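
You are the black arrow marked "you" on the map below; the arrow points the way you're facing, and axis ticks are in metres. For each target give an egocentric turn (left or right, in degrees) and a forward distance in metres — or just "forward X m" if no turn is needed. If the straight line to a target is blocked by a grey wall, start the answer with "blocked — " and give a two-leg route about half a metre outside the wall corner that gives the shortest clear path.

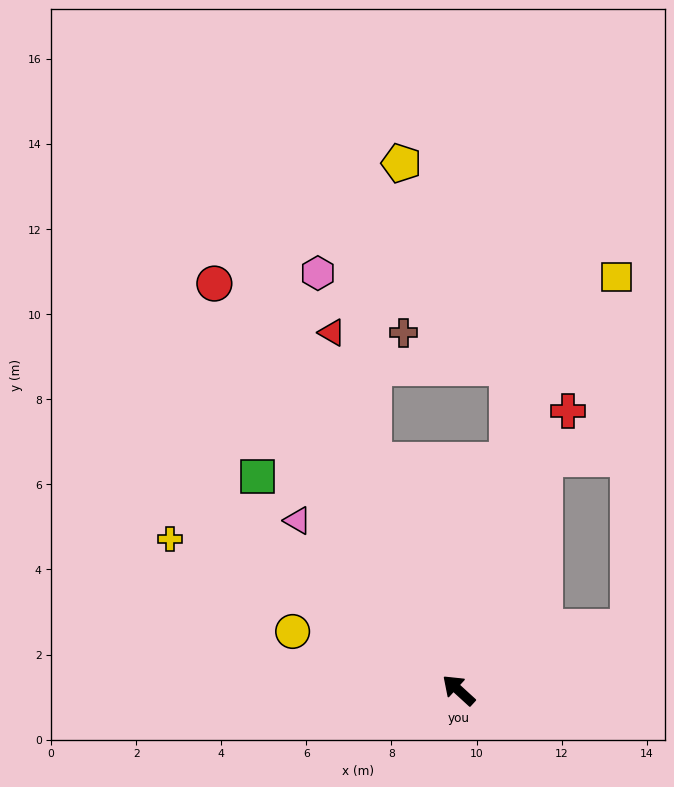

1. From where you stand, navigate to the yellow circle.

turn left 23°, forward 4.1 m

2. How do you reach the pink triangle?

turn right 4°, forward 5.5 m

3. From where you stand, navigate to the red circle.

turn right 17°, forward 11.2 m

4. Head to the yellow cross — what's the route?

turn left 15°, forward 7.7 m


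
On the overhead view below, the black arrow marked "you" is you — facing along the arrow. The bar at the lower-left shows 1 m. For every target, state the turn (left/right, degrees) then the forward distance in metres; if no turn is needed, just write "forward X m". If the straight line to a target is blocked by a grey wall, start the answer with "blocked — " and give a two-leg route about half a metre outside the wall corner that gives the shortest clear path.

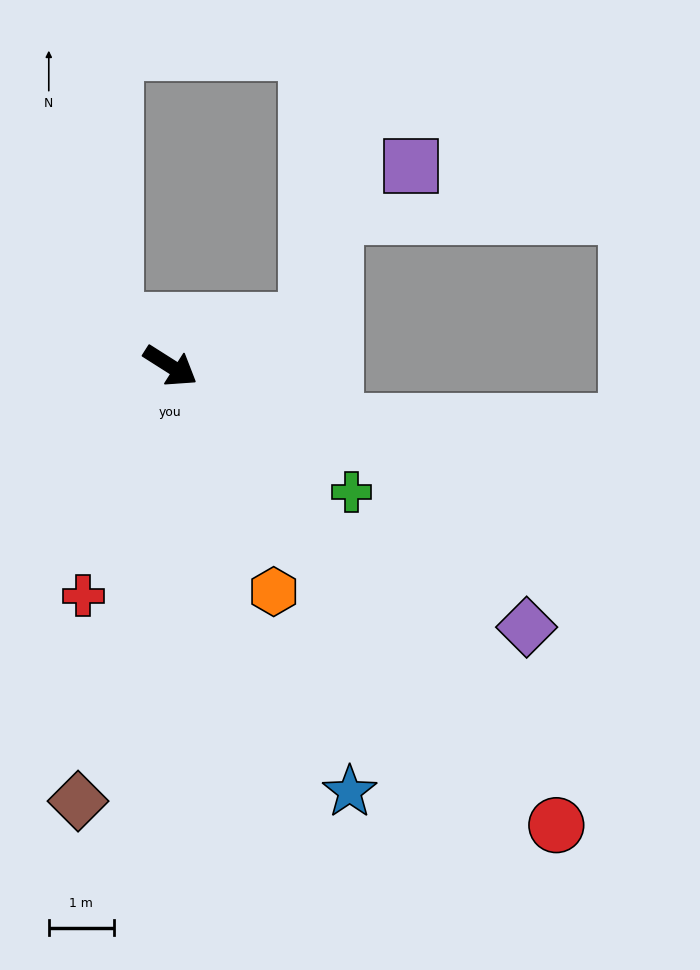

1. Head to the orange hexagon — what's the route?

turn right 33°, forward 3.8 m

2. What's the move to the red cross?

turn right 78°, forward 3.8 m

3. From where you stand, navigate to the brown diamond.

turn right 70°, forward 6.9 m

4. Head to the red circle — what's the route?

turn right 18°, forward 9.2 m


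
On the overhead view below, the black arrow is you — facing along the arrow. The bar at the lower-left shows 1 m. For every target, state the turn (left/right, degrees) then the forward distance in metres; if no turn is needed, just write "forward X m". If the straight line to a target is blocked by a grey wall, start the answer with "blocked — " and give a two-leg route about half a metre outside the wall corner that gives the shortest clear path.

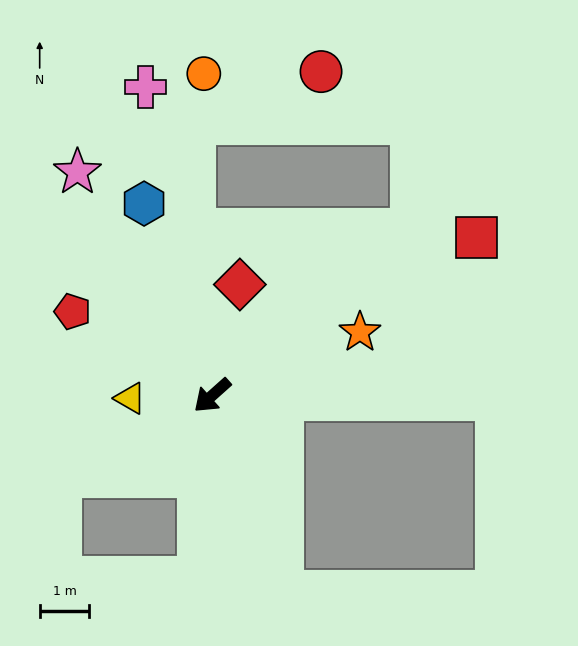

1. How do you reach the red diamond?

turn right 146°, forward 2.3 m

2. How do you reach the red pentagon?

turn right 73°, forward 3.3 m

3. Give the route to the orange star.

turn left 161°, forward 3.2 m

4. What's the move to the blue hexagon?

turn right 112°, forward 4.1 m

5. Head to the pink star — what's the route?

turn right 101°, forward 5.3 m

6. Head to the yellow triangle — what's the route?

turn right 40°, forward 1.7 m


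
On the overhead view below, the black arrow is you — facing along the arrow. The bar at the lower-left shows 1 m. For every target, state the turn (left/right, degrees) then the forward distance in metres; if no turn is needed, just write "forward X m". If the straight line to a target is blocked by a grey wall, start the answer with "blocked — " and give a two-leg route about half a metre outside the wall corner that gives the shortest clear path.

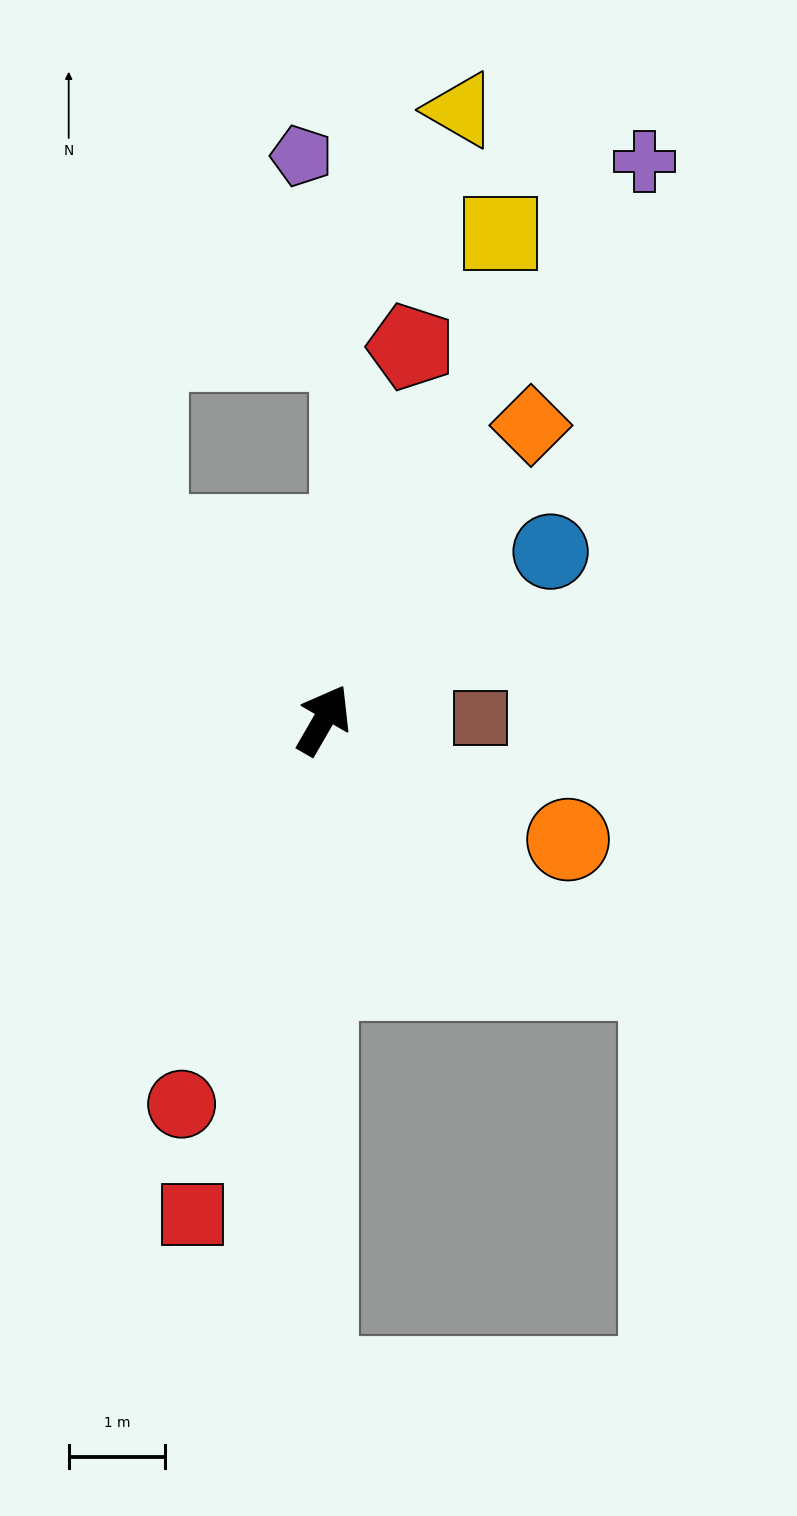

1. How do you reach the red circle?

turn right 170°, forward 4.3 m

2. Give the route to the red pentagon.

turn left 17°, forward 4.0 m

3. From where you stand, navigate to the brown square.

turn right 59°, forward 1.6 m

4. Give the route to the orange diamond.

turn right 5°, forward 3.7 m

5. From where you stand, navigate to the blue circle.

turn right 23°, forward 2.9 m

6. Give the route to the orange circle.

turn right 86°, forward 2.8 m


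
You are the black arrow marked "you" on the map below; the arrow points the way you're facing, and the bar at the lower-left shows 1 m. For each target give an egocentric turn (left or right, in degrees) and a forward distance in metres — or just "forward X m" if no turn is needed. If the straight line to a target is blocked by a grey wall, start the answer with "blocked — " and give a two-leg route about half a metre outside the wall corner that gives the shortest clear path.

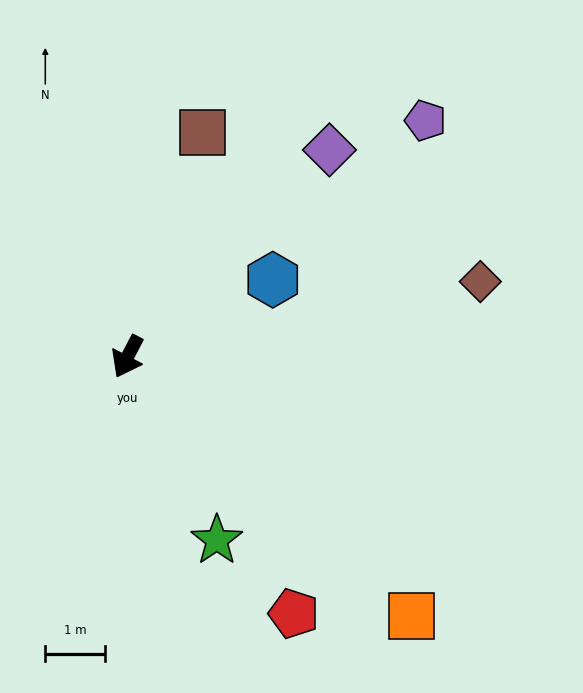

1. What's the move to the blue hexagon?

turn left 145°, forward 2.7 m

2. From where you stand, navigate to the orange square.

turn left 75°, forward 6.4 m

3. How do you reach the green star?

turn left 54°, forward 3.4 m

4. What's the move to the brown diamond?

turn left 130°, forward 6.0 m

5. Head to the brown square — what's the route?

turn right 171°, forward 3.9 m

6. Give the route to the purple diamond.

turn left 163°, forward 4.8 m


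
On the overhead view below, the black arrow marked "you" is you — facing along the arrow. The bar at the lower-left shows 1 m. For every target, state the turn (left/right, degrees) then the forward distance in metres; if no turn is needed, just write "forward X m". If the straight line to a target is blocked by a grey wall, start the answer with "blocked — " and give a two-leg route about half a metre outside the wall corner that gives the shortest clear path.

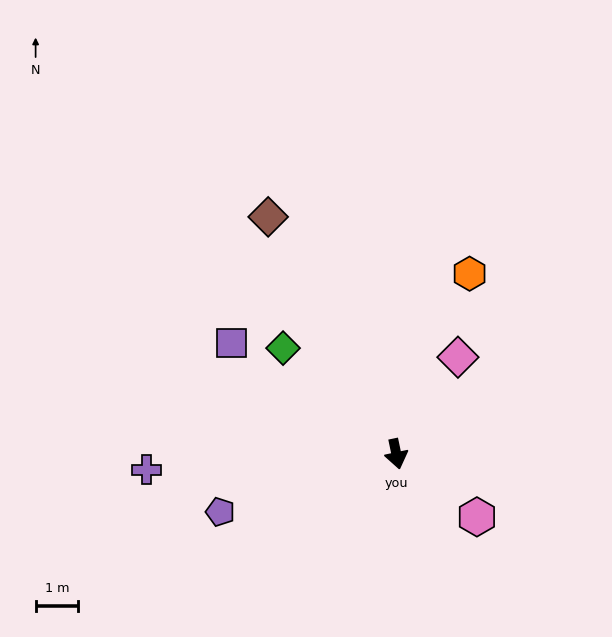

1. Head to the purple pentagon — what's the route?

turn right 84°, forward 4.4 m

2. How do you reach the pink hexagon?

turn left 40°, forward 2.4 m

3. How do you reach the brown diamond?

turn right 163°, forward 6.4 m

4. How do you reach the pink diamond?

turn left 136°, forward 2.7 m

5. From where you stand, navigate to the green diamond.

turn right 145°, forward 3.7 m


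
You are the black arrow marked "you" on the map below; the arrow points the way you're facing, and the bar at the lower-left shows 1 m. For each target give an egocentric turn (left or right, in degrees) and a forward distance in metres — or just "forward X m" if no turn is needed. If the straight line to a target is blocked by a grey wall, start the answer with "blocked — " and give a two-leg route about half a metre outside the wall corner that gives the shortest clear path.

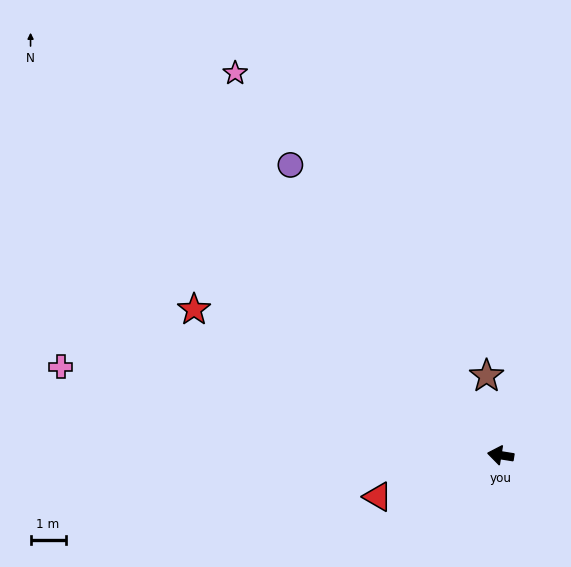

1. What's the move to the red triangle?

turn left 28°, forward 3.7 m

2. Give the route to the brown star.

turn right 71°, forward 2.3 m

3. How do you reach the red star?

turn right 16°, forward 9.7 m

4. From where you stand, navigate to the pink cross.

turn right 2°, forward 12.8 m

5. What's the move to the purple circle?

turn right 45°, forward 10.3 m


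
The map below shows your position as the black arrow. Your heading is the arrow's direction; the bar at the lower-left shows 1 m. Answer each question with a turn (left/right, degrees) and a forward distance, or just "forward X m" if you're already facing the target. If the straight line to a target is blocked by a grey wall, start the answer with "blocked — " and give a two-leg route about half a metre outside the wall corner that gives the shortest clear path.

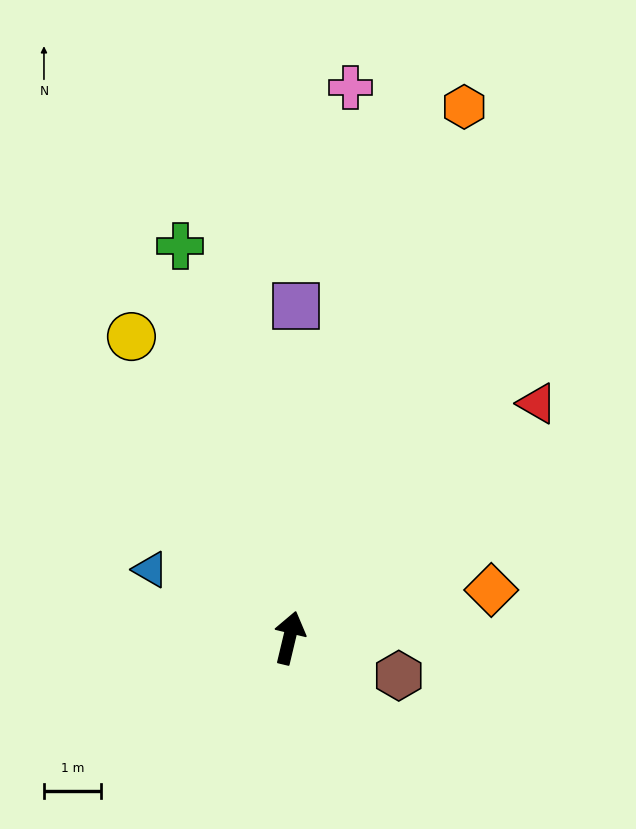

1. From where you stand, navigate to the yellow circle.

turn left 41°, forward 6.0 m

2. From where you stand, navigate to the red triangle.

turn right 33°, forward 6.0 m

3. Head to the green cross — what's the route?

turn left 29°, forward 7.1 m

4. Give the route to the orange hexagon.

turn right 5°, forward 9.8 m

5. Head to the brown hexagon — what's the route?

turn right 96°, forward 2.0 m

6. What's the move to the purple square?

turn left 12°, forward 5.8 m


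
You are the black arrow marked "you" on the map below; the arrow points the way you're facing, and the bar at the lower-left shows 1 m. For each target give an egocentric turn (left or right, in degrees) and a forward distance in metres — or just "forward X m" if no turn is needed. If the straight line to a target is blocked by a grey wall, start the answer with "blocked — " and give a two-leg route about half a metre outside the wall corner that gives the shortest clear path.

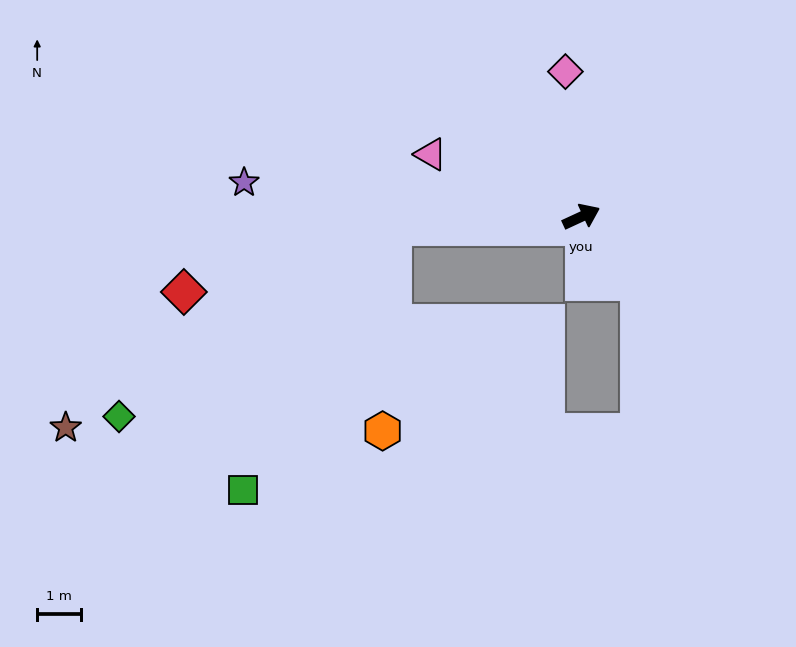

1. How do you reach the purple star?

turn left 149°, forward 7.7 m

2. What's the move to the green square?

blocked — turn left 158°, forward 4.3 m, then turn left 57°, forward 6.9 m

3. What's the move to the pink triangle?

turn left 133°, forward 3.7 m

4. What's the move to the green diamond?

blocked — turn left 158°, forward 4.3 m, then turn left 32°, forward 7.6 m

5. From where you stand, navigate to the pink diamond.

turn left 71°, forward 3.3 m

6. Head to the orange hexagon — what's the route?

blocked — turn left 158°, forward 4.3 m, then turn left 84°, forward 4.6 m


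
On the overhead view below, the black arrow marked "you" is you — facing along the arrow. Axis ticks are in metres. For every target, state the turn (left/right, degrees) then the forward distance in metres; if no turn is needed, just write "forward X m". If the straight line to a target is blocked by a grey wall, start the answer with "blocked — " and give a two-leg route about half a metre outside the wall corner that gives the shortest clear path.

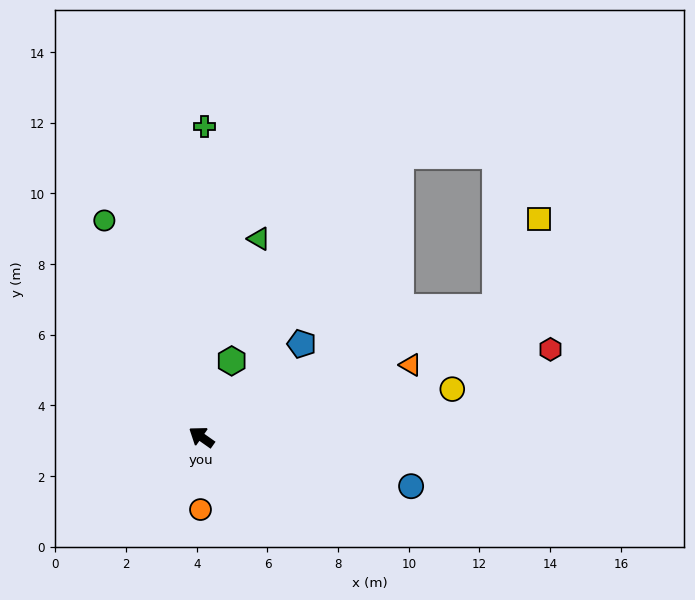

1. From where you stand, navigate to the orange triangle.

turn right 126°, forward 6.3 m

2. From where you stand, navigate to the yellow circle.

turn right 134°, forward 7.2 m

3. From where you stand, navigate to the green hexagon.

turn right 77°, forward 2.3 m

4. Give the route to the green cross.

turn right 55°, forward 8.8 m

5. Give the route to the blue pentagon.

turn right 102°, forward 3.9 m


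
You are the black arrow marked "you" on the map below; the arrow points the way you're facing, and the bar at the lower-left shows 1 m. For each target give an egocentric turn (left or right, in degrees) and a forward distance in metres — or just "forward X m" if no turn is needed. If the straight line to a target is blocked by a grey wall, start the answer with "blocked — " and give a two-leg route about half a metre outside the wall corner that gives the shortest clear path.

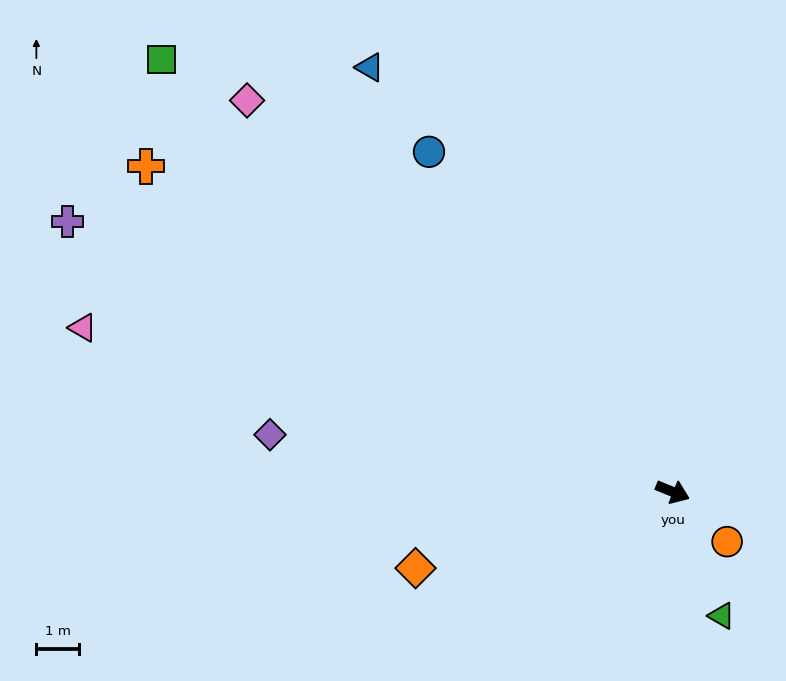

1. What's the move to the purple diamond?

turn right 166°, forward 9.5 m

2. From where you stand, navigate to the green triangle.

turn right 46°, forward 3.1 m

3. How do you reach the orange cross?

turn left 170°, forward 14.5 m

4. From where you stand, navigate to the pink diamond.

turn left 160°, forward 13.6 m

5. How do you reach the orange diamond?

turn right 141°, forward 6.3 m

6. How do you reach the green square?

turn left 162°, forward 15.7 m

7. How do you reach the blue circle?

turn left 148°, forward 9.8 m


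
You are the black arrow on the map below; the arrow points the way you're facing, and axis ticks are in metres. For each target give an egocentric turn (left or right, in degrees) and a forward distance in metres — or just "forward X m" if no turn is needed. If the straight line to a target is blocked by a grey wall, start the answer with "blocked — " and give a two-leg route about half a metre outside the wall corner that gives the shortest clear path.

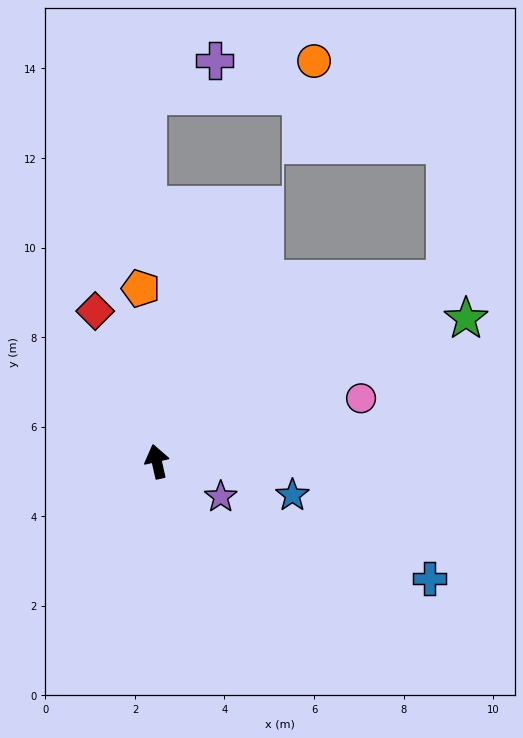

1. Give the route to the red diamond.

turn left 10°, forward 3.6 m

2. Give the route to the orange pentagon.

turn right 7°, forward 3.9 m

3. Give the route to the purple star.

turn right 132°, forward 1.6 m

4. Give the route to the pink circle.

turn right 86°, forward 4.8 m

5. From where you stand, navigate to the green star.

turn right 78°, forward 7.6 m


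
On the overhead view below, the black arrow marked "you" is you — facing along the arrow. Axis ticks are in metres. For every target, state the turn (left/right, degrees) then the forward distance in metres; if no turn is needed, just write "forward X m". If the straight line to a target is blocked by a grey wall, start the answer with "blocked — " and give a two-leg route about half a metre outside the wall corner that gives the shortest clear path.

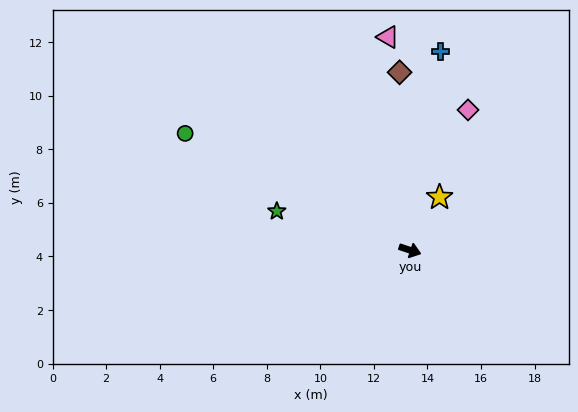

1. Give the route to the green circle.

turn left 171°, forward 9.5 m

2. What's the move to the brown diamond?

turn left 112°, forward 6.7 m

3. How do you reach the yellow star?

turn left 79°, forward 2.3 m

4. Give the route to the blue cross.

turn left 100°, forward 7.5 m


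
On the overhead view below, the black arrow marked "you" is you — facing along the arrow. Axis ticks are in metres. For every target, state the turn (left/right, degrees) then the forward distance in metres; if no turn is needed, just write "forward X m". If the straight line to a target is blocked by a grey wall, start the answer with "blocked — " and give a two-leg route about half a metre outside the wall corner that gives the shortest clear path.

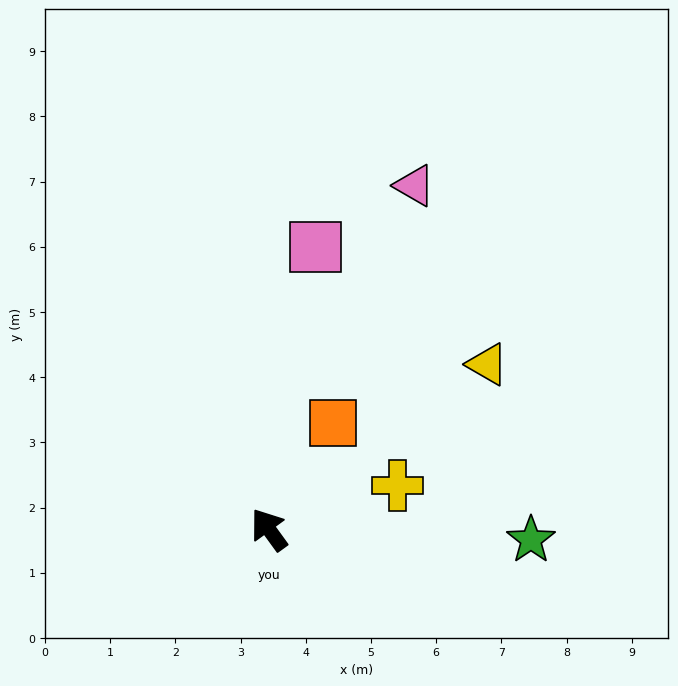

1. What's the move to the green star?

turn right 128°, forward 4.0 m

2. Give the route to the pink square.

turn right 45°, forward 4.4 m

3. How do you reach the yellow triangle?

turn right 89°, forward 4.2 m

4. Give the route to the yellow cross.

turn right 107°, forward 2.1 m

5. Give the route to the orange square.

turn right 67°, forward 1.9 m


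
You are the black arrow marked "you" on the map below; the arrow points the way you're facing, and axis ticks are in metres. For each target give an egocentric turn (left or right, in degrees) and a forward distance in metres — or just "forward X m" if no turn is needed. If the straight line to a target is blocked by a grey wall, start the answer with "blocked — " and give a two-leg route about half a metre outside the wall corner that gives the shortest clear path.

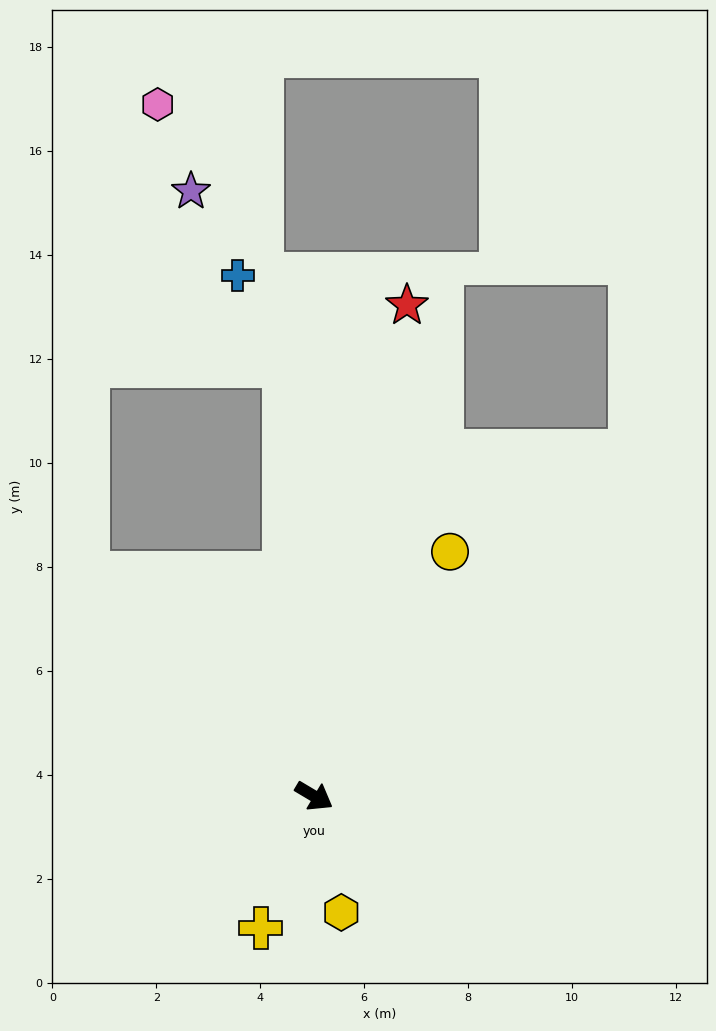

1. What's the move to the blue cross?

blocked — turn left 125°, forward 8.3 m, then turn left 23°, forward 1.9 m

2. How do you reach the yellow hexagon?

turn right 46°, forward 2.3 m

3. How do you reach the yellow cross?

turn right 81°, forward 2.7 m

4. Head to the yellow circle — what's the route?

turn left 92°, forward 5.4 m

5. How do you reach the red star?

turn left 110°, forward 9.6 m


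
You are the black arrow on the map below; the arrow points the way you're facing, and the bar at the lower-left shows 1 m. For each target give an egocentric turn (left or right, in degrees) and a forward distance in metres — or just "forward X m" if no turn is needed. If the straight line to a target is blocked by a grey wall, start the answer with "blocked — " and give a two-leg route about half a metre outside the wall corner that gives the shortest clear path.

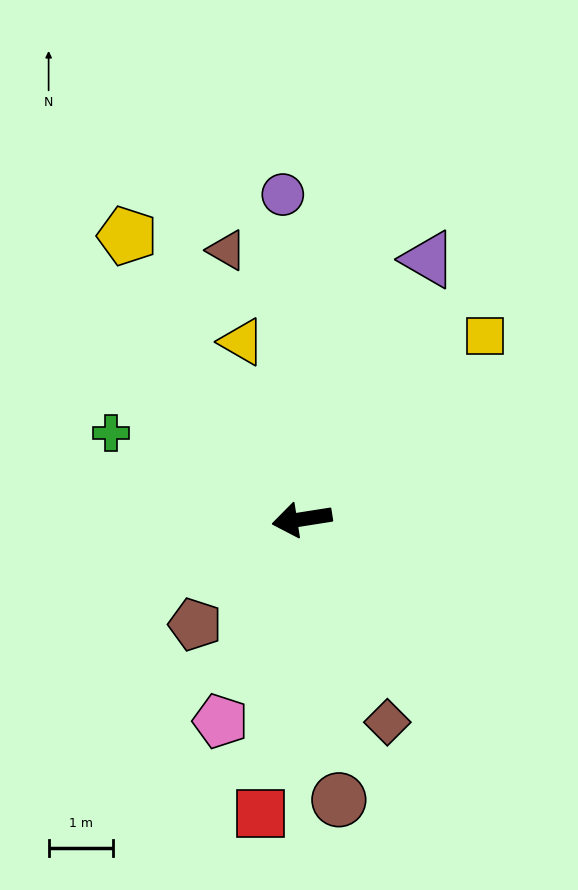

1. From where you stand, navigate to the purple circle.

turn right 96°, forward 5.1 m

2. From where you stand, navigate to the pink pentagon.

turn left 59°, forward 3.4 m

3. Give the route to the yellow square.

turn right 144°, forward 4.0 m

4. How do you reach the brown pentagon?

turn left 36°, forward 2.3 m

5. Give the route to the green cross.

turn right 33°, forward 3.3 m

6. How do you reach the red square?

turn left 73°, forward 4.6 m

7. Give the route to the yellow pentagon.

turn right 67°, forward 5.2 m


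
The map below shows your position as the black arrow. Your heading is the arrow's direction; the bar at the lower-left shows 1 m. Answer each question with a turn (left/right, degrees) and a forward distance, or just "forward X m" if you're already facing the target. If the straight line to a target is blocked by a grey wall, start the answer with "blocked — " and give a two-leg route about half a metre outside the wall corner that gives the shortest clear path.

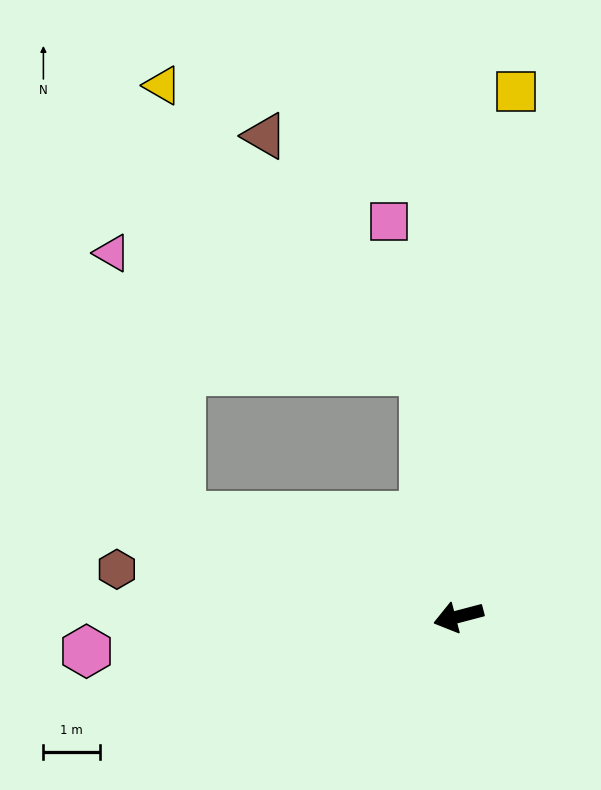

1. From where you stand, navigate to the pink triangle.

blocked — turn right 35°, forward 5.2 m, then turn right 55°, forward 4.8 m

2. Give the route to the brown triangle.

blocked — turn right 97°, forward 4.4 m, then turn left 26°, forward 5.0 m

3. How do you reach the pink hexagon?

turn right 9°, forward 6.6 m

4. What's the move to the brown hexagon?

turn right 23°, forward 6.1 m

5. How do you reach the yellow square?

turn right 111°, forward 9.3 m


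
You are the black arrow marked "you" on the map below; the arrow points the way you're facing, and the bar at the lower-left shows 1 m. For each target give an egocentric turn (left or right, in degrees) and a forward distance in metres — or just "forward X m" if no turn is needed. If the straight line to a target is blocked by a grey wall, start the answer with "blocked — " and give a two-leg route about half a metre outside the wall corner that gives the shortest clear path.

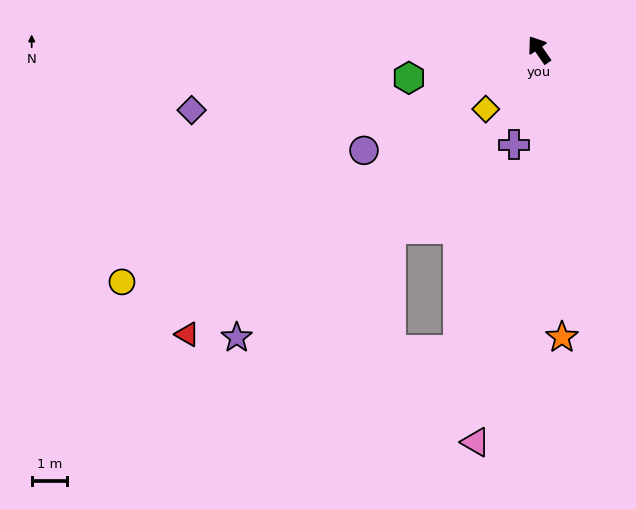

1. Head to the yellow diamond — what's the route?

turn left 103°, forward 2.3 m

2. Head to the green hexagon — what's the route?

turn left 68°, forward 3.8 m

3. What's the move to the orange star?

turn left 150°, forward 8.2 m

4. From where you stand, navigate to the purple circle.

turn left 85°, forward 5.7 m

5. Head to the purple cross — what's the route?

turn left 130°, forward 2.8 m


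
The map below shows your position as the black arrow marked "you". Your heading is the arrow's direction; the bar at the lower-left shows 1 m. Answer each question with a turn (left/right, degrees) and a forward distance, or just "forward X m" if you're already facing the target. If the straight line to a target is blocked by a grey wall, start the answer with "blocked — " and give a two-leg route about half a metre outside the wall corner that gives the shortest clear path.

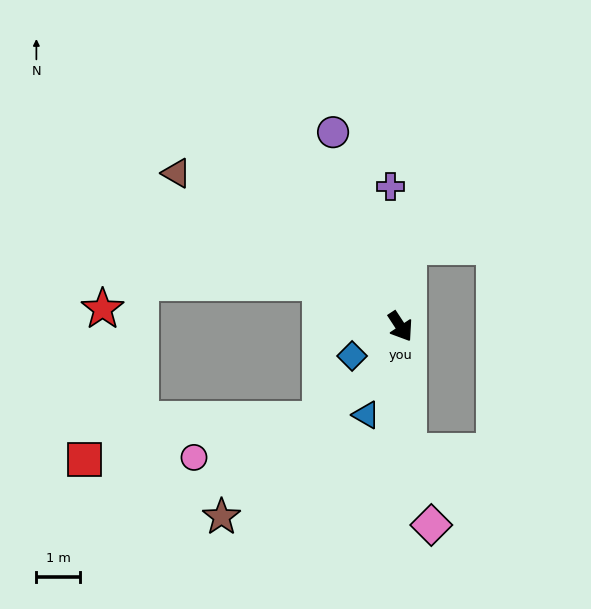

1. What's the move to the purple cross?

turn left 151°, forward 3.2 m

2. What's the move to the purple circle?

turn left 166°, forward 4.7 m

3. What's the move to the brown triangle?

turn right 158°, forward 6.3 m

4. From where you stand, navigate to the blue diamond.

turn right 92°, forward 1.3 m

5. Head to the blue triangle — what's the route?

turn right 54°, forward 2.2 m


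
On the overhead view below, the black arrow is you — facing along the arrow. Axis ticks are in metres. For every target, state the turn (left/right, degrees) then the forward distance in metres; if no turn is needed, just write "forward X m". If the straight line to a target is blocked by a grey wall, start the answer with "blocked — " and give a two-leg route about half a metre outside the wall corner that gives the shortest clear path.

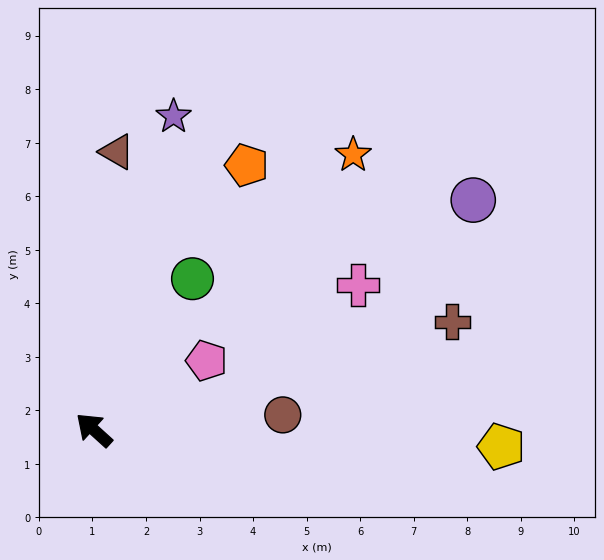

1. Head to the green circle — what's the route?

turn right 81°, forward 3.4 m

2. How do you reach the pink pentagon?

turn right 106°, forward 2.5 m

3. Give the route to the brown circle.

turn right 133°, forward 3.5 m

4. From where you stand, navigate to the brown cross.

turn right 121°, forward 7.0 m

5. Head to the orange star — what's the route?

turn right 91°, forward 7.1 m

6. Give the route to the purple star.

turn right 62°, forward 6.0 m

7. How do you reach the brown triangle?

turn right 53°, forward 5.2 m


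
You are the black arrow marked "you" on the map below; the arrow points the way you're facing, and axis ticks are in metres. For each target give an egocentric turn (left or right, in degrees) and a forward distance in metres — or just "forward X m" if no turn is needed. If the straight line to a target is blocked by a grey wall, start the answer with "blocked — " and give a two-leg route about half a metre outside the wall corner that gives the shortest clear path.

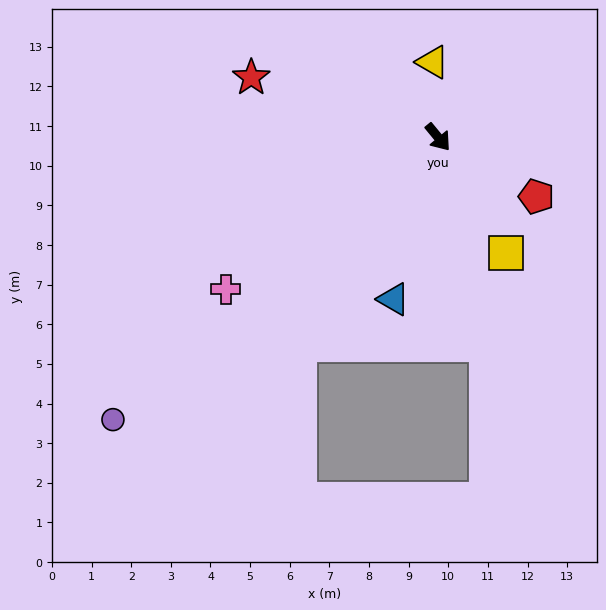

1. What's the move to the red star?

turn right 147°, forward 4.9 m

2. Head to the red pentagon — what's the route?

turn left 19°, forward 2.9 m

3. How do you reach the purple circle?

turn right 88°, forward 10.9 m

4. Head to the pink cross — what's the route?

turn right 94°, forward 6.6 m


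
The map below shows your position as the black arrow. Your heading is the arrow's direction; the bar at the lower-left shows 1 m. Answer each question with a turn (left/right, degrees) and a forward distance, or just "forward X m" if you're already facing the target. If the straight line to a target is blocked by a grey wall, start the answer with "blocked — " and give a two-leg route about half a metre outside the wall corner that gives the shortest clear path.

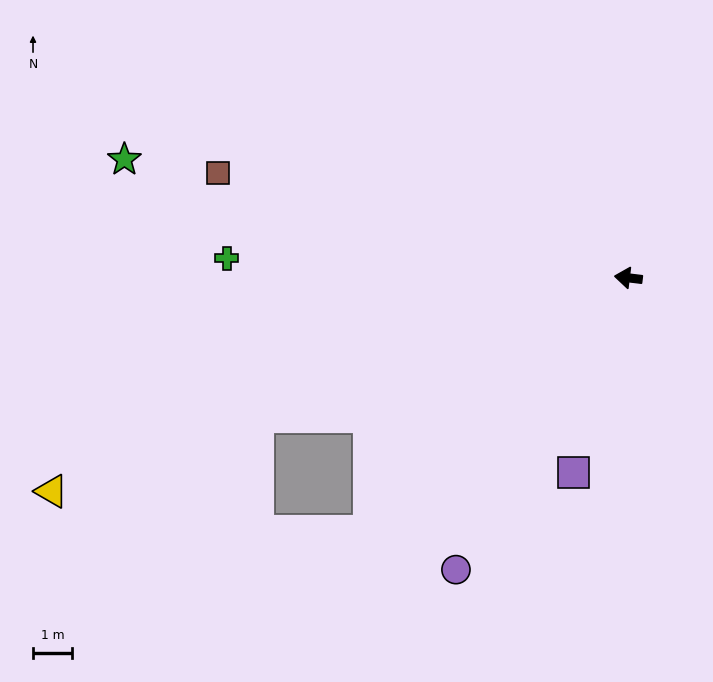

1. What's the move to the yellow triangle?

turn left 27°, forward 15.9 m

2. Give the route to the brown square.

turn right 7°, forward 10.9 m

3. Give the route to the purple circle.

turn left 66°, forward 8.7 m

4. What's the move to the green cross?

turn left 4°, forward 10.4 m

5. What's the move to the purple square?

turn left 81°, forward 5.2 m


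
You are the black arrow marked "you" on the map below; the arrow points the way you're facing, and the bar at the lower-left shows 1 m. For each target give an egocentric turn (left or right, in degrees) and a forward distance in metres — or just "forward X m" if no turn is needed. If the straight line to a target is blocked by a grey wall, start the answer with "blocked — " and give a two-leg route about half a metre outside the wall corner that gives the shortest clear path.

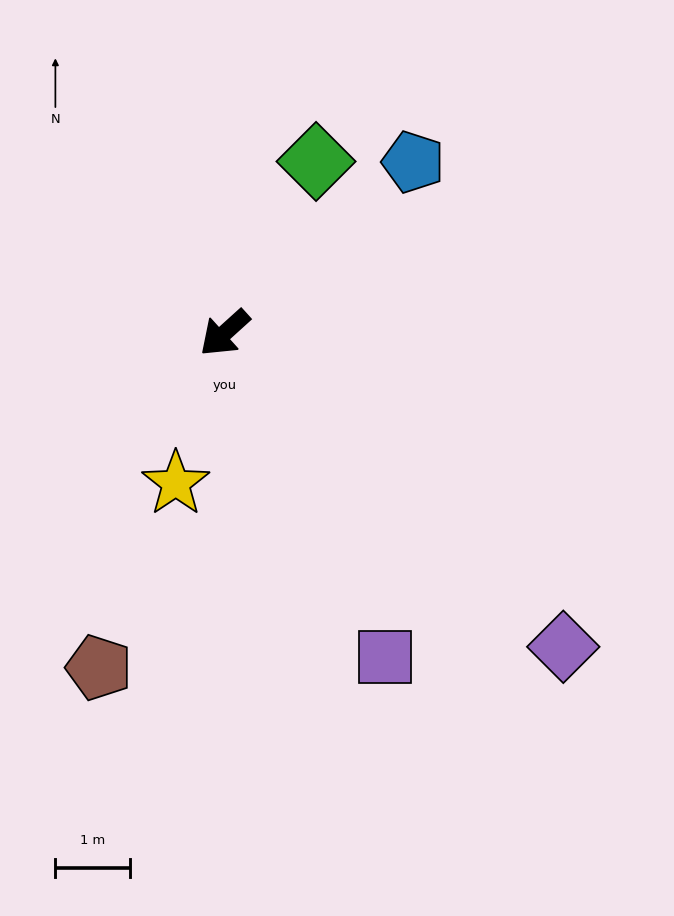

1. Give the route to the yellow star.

turn left 30°, forward 2.1 m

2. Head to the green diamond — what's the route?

turn right 160°, forward 2.6 m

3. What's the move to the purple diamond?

turn left 95°, forward 6.2 m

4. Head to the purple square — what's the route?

turn left 74°, forward 4.8 m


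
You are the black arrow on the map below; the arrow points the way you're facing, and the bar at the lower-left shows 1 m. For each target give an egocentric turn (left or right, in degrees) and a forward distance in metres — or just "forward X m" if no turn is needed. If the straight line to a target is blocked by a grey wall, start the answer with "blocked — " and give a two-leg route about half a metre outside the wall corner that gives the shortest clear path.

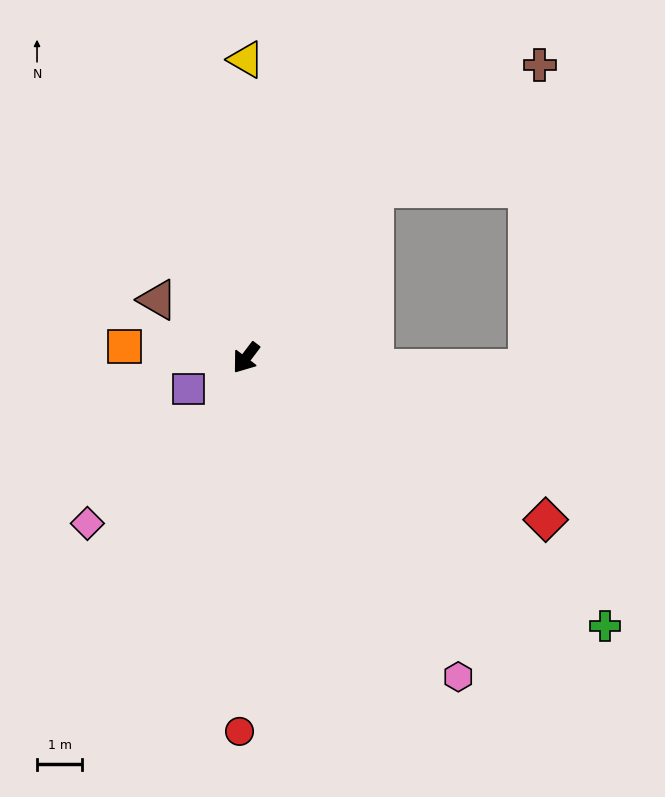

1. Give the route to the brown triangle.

turn right 86°, forward 2.3 m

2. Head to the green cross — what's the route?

turn left 90°, forward 9.9 m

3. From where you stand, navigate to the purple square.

turn right 24°, forward 1.5 m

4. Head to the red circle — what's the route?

turn left 36°, forward 8.3 m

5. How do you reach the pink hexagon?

turn left 71°, forward 8.5 m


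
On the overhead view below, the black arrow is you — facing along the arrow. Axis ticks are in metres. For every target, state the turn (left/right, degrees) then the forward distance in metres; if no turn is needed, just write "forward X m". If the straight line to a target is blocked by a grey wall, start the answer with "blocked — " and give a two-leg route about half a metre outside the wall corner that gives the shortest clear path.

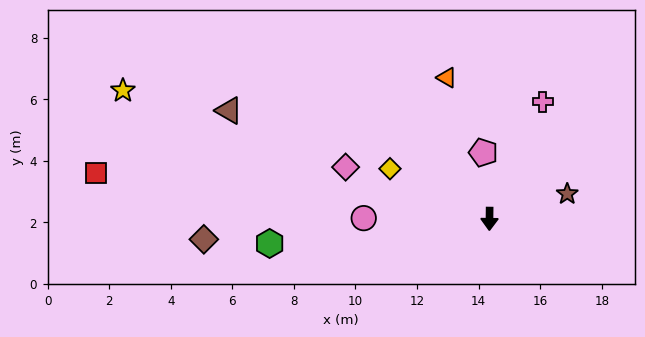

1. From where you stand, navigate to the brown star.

turn left 109°, forward 2.7 m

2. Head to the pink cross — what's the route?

turn left 156°, forward 4.2 m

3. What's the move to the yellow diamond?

turn right 116°, forward 3.6 m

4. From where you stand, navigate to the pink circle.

turn right 90°, forward 4.1 m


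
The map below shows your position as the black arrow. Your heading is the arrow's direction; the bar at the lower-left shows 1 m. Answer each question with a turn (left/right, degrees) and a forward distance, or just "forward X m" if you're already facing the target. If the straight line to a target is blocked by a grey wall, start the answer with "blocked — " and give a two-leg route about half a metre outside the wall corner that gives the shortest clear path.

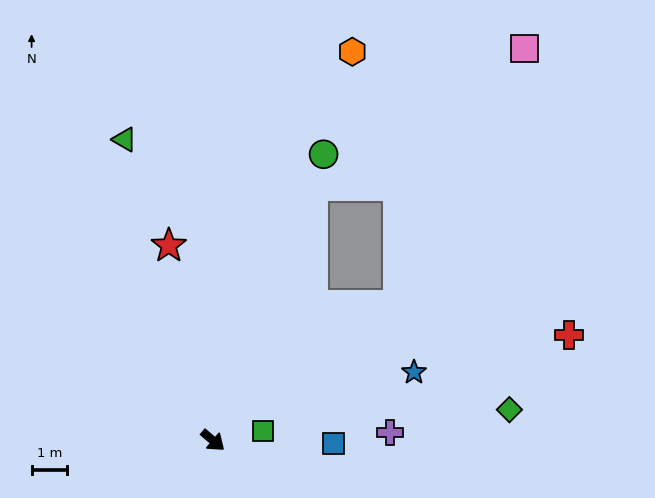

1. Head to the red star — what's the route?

turn left 143°, forward 5.7 m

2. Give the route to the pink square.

blocked — turn left 76°, forward 6.5 m, then turn left 28°, forward 8.1 m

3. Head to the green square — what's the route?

turn left 51°, forward 1.4 m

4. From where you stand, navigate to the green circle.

turn left 109°, forward 8.7 m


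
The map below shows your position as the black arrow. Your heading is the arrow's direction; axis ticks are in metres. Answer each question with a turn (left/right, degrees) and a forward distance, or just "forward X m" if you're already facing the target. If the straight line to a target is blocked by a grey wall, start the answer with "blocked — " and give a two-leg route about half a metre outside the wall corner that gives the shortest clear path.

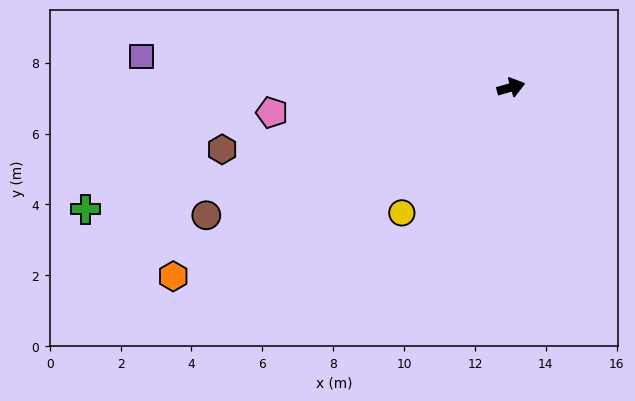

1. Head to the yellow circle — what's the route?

turn right 147°, forward 4.7 m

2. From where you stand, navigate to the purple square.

turn left 159°, forward 10.5 m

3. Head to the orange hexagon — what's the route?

turn right 167°, forward 10.9 m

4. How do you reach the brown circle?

turn right 173°, forward 9.3 m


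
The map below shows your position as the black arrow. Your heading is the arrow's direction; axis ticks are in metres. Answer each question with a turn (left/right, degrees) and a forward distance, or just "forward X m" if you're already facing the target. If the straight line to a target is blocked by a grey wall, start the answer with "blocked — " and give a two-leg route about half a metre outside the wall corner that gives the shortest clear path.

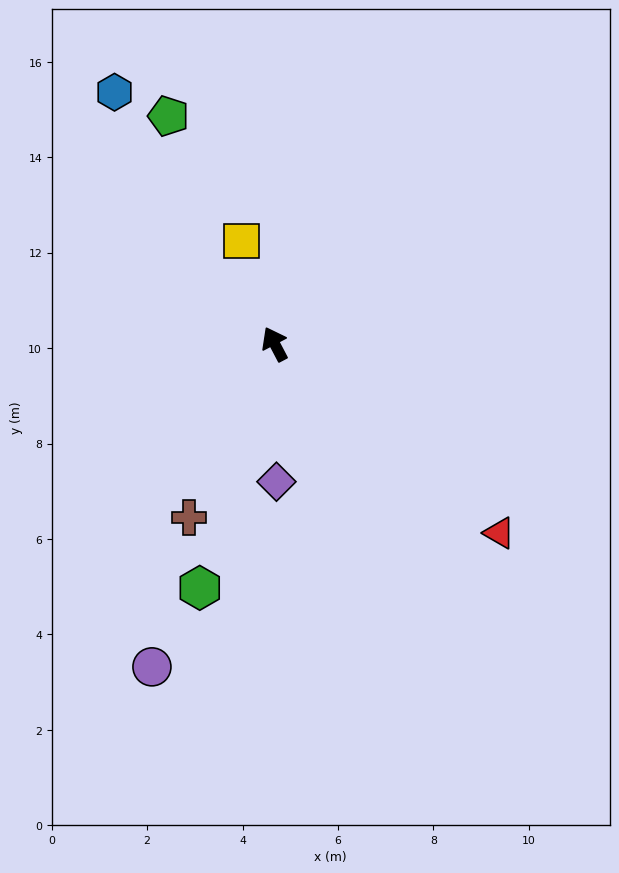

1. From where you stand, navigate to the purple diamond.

turn left 153°, forward 2.9 m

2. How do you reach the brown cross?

turn left 126°, forward 4.1 m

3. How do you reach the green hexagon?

turn left 135°, forward 5.3 m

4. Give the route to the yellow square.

turn right 10°, forward 2.3 m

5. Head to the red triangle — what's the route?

turn right 158°, forward 6.2 m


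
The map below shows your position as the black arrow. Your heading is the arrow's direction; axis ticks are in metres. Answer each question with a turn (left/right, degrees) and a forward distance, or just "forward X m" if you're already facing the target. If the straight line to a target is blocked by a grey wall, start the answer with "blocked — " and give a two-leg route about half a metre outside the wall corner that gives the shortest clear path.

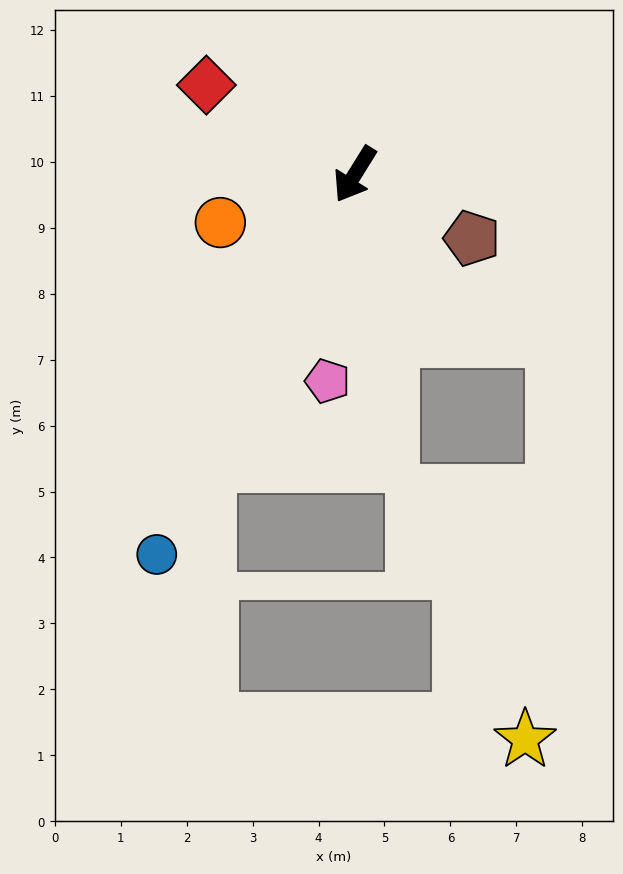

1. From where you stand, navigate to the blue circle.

turn left 4°, forward 6.5 m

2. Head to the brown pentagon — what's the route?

turn left 93°, forward 2.0 m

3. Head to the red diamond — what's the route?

turn right 89°, forward 2.6 m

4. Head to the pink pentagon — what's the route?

turn left 24°, forward 3.2 m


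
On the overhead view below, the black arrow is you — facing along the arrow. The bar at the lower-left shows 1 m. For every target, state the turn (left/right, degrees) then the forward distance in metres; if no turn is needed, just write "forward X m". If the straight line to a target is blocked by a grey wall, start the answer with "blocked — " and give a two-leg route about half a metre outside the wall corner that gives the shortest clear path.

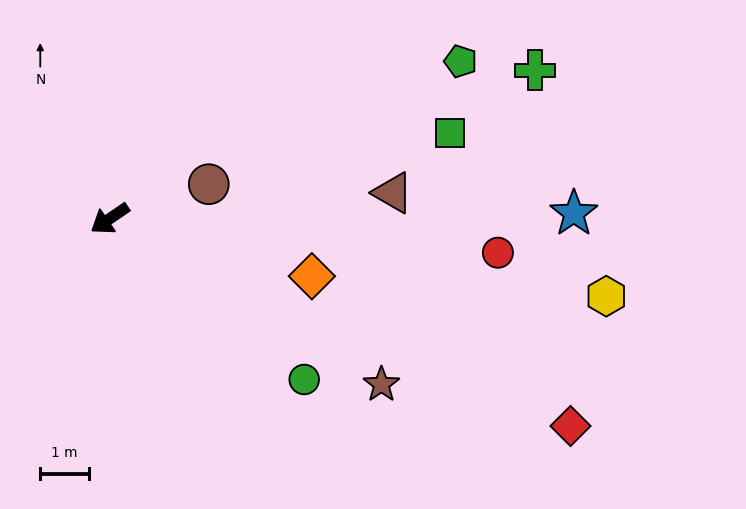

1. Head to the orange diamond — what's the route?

turn left 130°, forward 4.3 m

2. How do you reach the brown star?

turn left 114°, forward 6.5 m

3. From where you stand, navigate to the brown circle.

turn left 165°, forward 2.1 m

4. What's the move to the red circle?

turn left 141°, forward 8.0 m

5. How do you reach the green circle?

turn left 106°, forward 5.2 m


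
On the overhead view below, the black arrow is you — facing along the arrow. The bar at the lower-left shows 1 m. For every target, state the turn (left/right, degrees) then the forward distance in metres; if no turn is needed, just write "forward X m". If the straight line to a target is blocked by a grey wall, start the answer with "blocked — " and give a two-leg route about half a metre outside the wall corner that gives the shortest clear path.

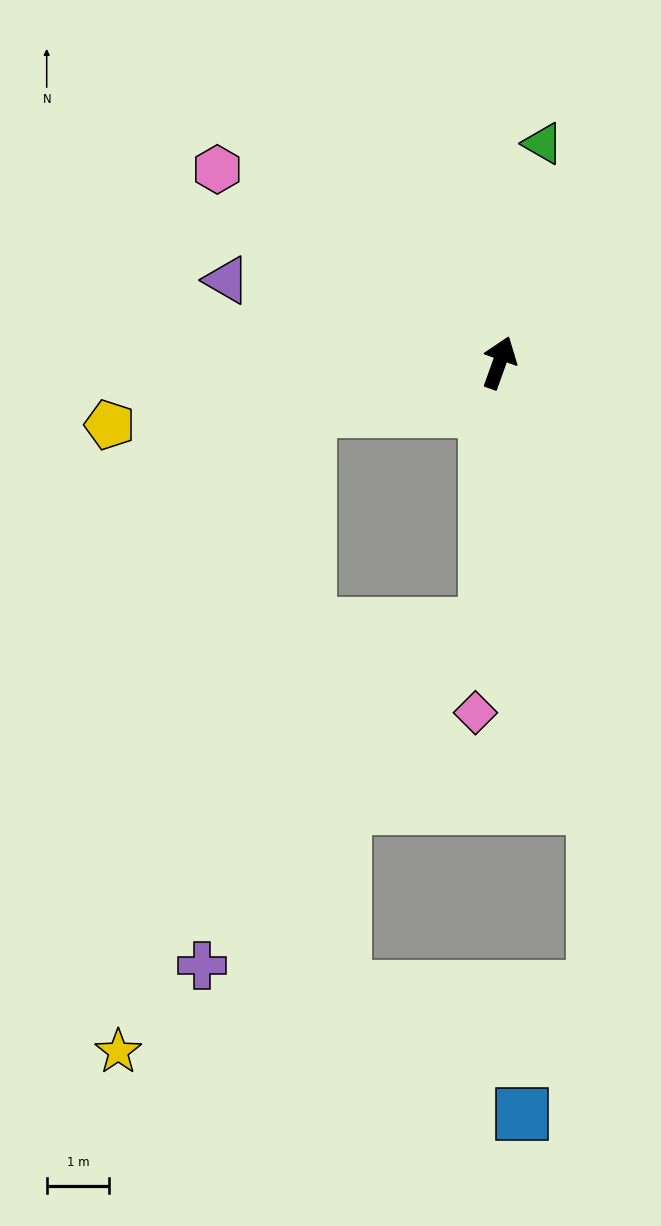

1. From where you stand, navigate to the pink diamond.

turn right 164°, forward 5.6 m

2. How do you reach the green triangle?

turn left 8°, forward 3.6 m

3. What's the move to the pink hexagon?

turn left 75°, forward 5.5 m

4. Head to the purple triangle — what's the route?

turn left 93°, forward 4.6 m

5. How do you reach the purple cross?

blocked — turn right 164°, forward 4.2 m, then turn right 36°, forward 7.1 m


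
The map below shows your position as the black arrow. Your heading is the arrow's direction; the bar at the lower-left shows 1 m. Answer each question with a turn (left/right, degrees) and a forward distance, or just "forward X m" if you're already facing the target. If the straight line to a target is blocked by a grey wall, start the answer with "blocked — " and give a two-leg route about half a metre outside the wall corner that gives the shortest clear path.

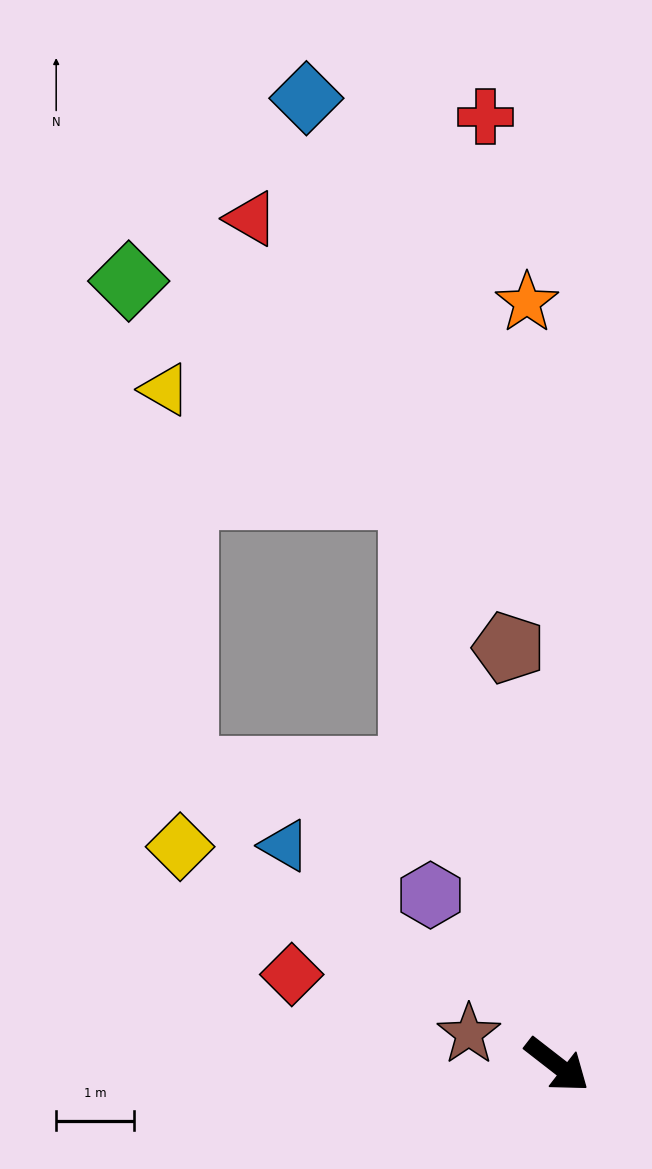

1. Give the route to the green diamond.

blocked — turn left 142°, forward 7.5 m, then turn left 39°, forward 4.6 m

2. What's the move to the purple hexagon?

turn left 165°, forward 2.7 m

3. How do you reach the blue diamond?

turn left 142°, forward 12.8 m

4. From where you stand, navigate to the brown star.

turn right 161°, forward 1.2 m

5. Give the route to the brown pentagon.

turn left 134°, forward 5.4 m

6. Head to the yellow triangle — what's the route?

blocked — turn left 142°, forward 7.5 m, then turn left 53°, forward 3.4 m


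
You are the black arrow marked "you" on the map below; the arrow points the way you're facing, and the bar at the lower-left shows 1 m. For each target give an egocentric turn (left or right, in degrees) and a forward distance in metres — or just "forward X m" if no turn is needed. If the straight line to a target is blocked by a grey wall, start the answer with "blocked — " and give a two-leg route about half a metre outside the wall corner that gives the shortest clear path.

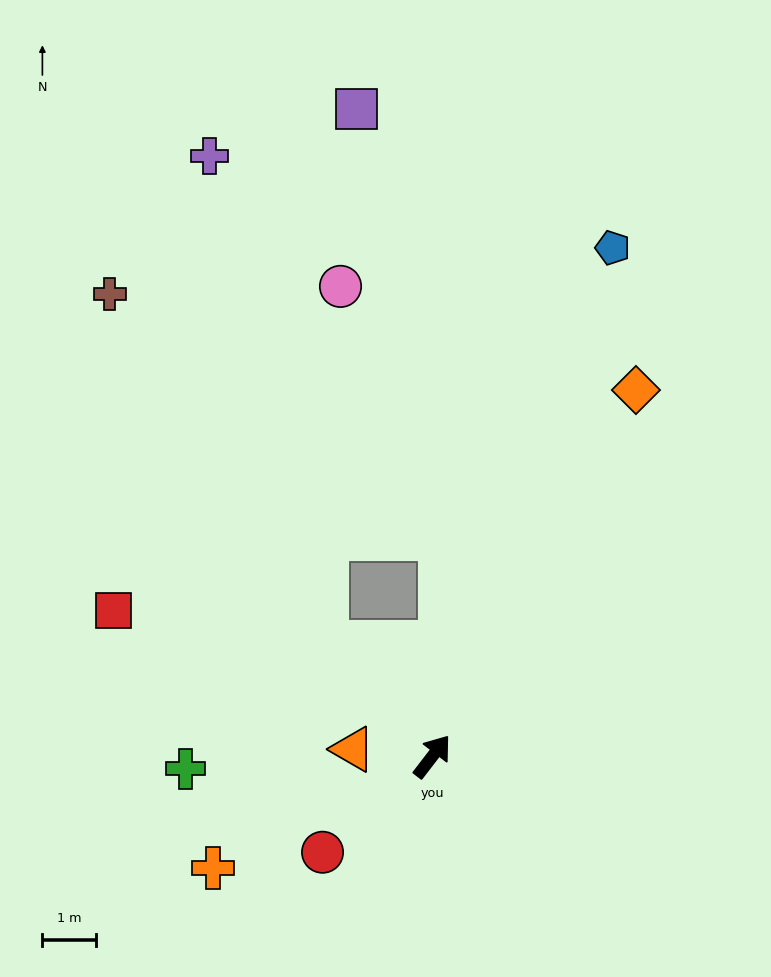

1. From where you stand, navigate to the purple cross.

blocked — turn left 81°, forward 2.9 m, then turn right 30°, forward 9.3 m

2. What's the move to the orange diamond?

turn left 8°, forward 7.8 m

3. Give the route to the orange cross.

turn left 155°, forward 4.6 m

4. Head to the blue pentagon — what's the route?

turn left 18°, forward 10.0 m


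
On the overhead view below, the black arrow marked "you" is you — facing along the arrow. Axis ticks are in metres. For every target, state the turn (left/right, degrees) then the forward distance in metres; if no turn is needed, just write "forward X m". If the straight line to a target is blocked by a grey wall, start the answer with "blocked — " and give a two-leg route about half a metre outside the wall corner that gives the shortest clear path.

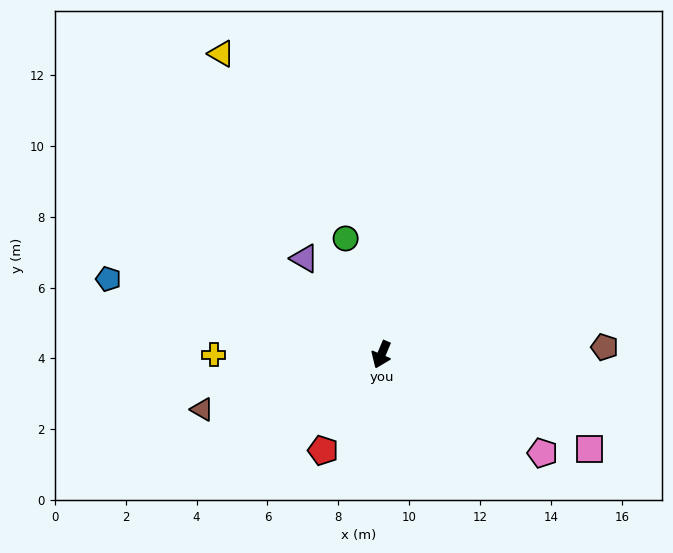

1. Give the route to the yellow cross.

turn right 67°, forward 4.7 m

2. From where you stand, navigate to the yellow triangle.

turn right 129°, forward 9.6 m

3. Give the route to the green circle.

turn right 140°, forward 3.4 m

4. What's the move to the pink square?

turn left 89°, forward 6.4 m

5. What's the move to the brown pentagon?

turn left 115°, forward 6.3 m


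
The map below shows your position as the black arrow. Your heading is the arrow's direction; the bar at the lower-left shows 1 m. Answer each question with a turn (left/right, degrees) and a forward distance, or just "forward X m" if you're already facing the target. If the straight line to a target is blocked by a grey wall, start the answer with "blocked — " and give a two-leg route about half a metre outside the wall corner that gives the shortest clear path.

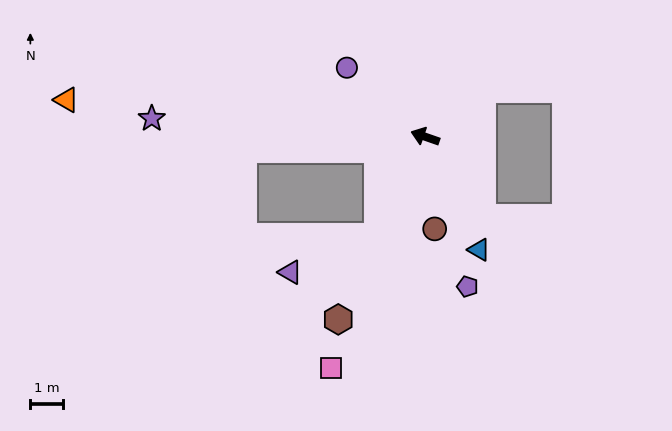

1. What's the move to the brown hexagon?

turn left 84°, forward 6.1 m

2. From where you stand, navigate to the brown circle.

turn left 115°, forward 2.8 m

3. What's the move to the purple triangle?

blocked — turn left 84°, forward 3.4 m, then turn right 43°, forward 2.8 m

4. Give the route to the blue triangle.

turn left 135°, forward 3.8 m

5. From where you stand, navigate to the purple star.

turn left 15°, forward 8.3 m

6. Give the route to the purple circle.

turn right 22°, forward 3.2 m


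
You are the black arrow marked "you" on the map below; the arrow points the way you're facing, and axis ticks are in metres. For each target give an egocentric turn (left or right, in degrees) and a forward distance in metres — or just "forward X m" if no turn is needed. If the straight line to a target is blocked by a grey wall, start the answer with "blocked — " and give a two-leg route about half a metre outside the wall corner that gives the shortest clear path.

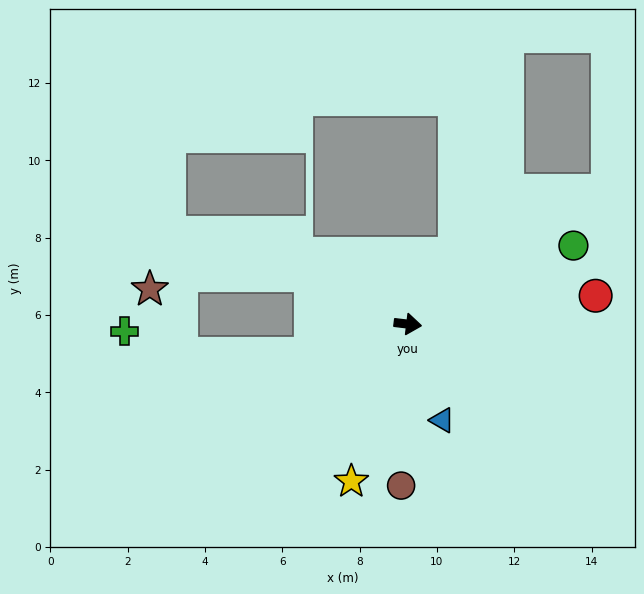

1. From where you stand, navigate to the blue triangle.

turn right 64°, forward 2.6 m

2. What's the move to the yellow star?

turn right 103°, forward 4.3 m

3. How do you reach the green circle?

turn left 32°, forward 4.7 m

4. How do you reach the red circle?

turn left 15°, forward 4.9 m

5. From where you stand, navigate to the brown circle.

turn right 86°, forward 4.2 m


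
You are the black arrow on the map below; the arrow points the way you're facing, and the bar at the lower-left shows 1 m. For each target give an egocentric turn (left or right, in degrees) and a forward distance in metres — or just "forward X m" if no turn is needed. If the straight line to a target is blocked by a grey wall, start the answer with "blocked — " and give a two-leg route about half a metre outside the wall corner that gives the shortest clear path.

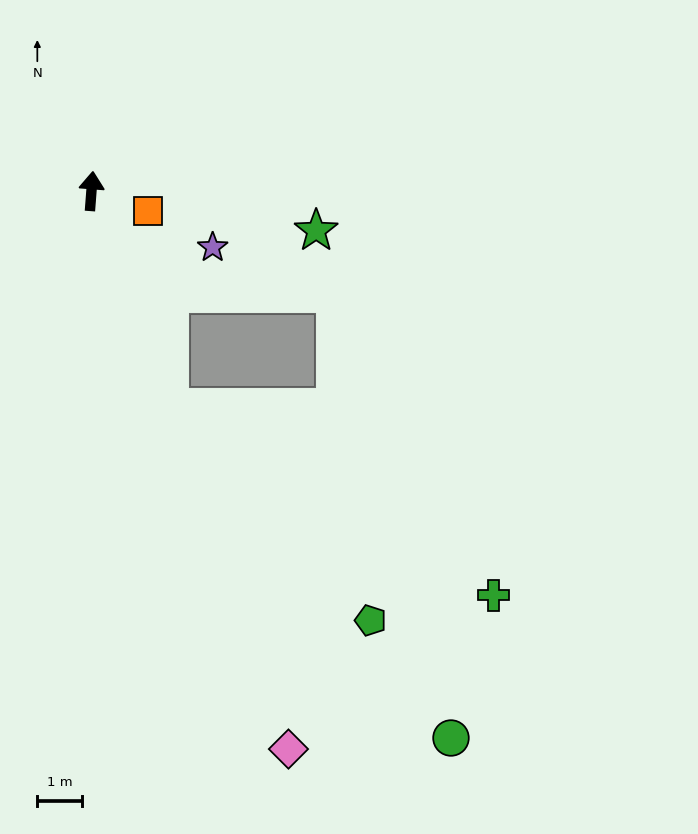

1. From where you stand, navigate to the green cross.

blocked — turn right 156°, forward 5.2 m, then turn left 40°, forward 8.4 m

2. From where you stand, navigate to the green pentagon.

blocked — turn right 156°, forward 5.2 m, then turn left 24°, forward 6.6 m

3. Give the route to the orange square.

turn right 105°, forward 1.4 m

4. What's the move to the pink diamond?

turn right 156°, forward 13.3 m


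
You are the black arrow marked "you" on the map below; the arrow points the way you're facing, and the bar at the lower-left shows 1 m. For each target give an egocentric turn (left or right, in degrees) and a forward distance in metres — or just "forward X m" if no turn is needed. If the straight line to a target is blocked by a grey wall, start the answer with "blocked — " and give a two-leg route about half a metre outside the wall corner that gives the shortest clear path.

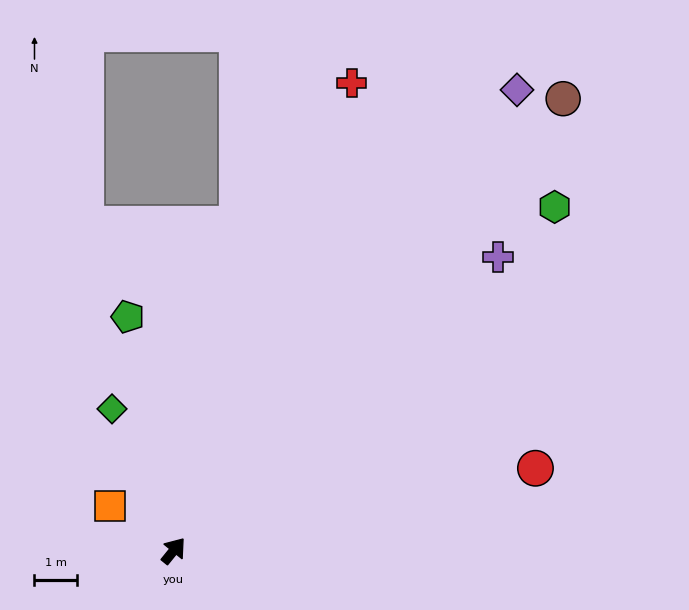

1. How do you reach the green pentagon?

turn left 50°, forward 5.7 m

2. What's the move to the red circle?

turn right 38°, forward 8.8 m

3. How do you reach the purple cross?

turn right 9°, forward 10.4 m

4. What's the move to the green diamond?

turn left 62°, forward 3.7 m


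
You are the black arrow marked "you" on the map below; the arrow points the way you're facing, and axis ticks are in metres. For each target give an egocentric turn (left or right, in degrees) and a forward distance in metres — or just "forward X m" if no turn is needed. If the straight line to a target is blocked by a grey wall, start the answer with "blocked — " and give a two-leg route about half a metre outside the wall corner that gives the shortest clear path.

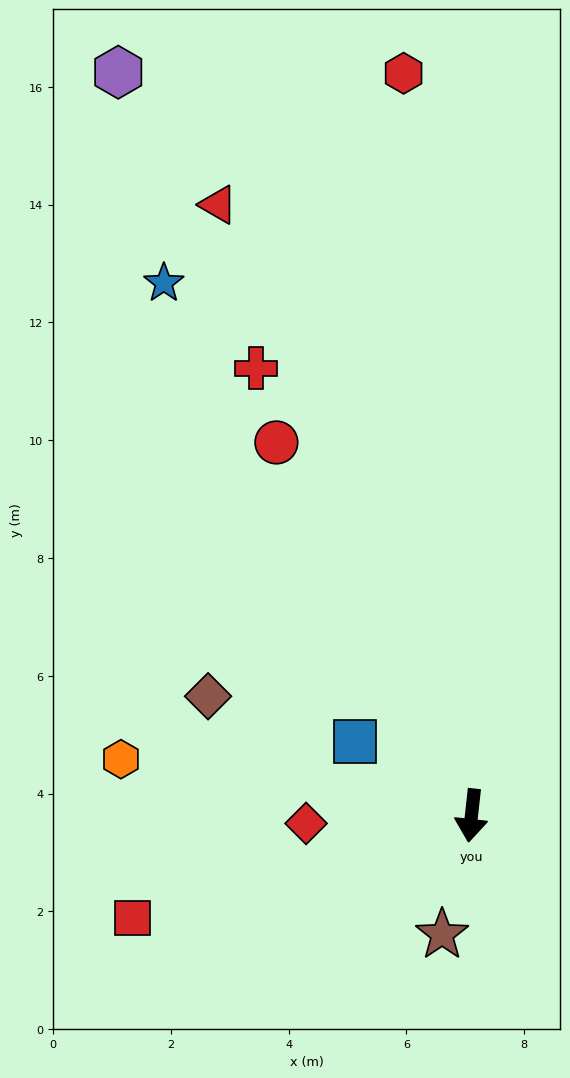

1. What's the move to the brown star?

turn right 8°, forward 2.1 m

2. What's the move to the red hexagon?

turn right 168°, forward 12.7 m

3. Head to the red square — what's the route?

turn right 67°, forward 6.0 m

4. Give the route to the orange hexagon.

turn right 93°, forward 6.0 m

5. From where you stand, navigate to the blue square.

turn right 116°, forward 2.3 m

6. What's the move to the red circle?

turn right 146°, forward 7.1 m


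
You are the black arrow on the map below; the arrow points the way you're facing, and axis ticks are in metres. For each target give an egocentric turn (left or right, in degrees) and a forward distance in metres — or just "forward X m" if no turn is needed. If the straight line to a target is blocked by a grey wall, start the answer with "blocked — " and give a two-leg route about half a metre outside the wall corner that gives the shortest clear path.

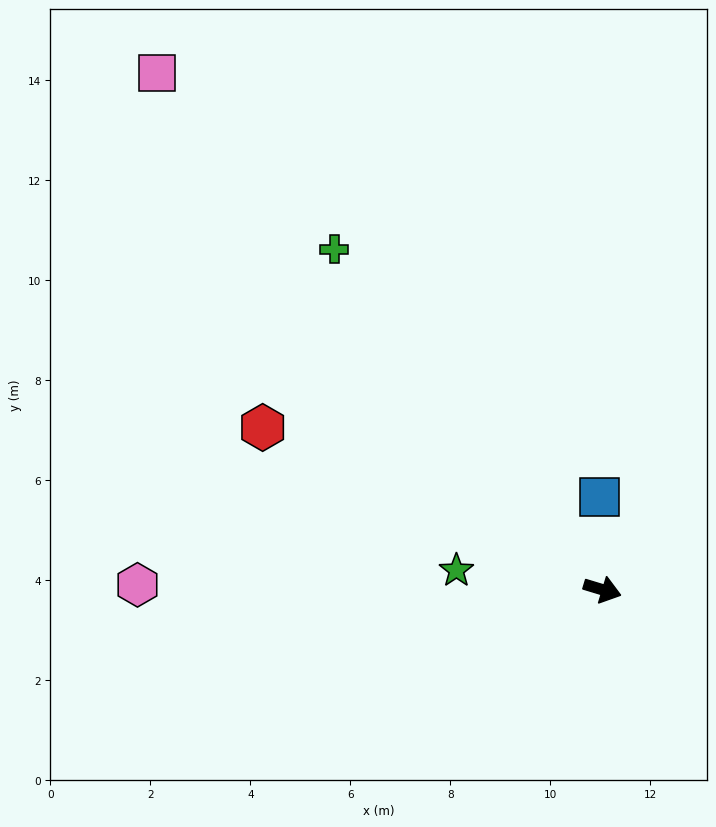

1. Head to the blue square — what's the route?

turn left 109°, forward 1.9 m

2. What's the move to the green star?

turn right 171°, forward 2.9 m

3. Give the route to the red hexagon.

turn left 171°, forward 7.5 m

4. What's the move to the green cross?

turn left 145°, forward 8.7 m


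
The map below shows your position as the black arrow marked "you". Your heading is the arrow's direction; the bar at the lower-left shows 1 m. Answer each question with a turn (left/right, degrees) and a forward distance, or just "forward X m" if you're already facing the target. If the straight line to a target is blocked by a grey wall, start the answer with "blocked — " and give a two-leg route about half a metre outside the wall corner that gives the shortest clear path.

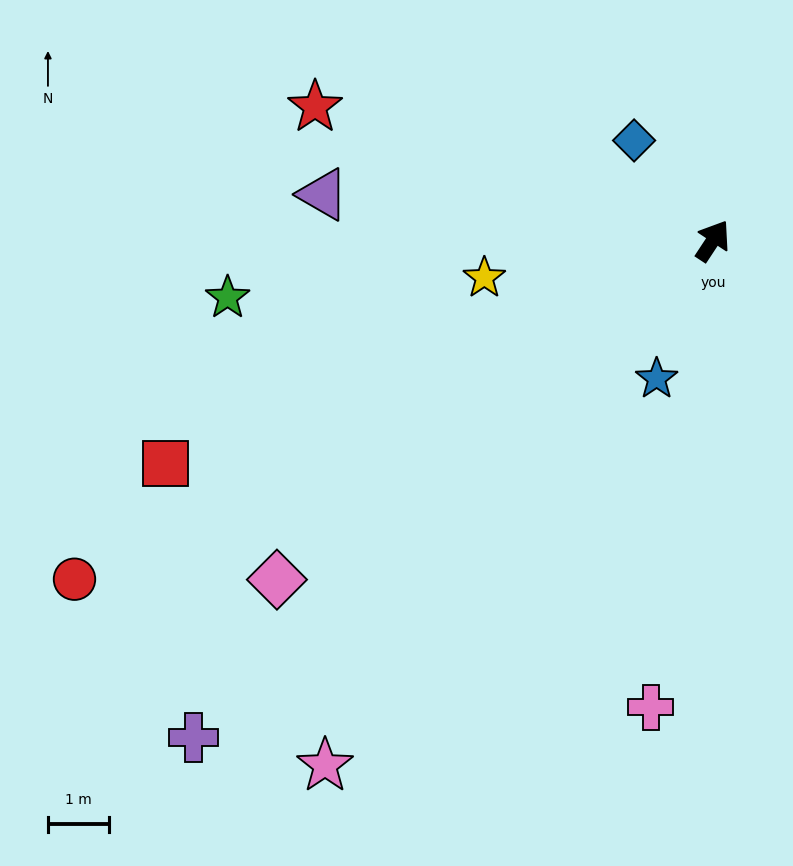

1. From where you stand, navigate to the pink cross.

turn right 154°, forward 7.7 m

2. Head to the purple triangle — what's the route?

turn left 117°, forward 6.4 m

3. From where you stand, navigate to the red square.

turn left 146°, forward 9.6 m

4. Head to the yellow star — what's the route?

turn left 133°, forward 3.8 m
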